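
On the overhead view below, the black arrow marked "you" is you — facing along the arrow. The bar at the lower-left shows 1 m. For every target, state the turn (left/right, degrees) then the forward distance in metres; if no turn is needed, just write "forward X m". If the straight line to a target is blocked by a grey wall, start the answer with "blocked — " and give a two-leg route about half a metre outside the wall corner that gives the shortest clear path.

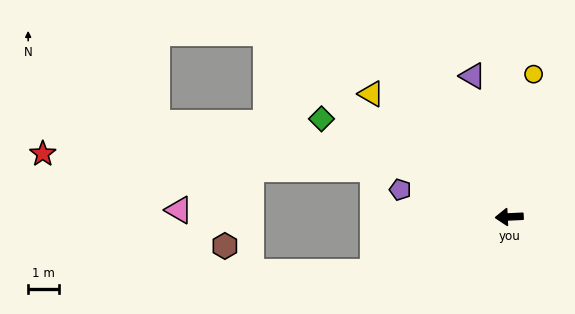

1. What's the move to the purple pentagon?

turn right 17°, forward 3.6 m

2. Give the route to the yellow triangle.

turn right 44°, forward 6.0 m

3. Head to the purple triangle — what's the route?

turn right 78°, forward 4.7 m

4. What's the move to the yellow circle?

turn right 102°, forward 4.7 m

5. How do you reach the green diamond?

turn right 30°, forward 6.8 m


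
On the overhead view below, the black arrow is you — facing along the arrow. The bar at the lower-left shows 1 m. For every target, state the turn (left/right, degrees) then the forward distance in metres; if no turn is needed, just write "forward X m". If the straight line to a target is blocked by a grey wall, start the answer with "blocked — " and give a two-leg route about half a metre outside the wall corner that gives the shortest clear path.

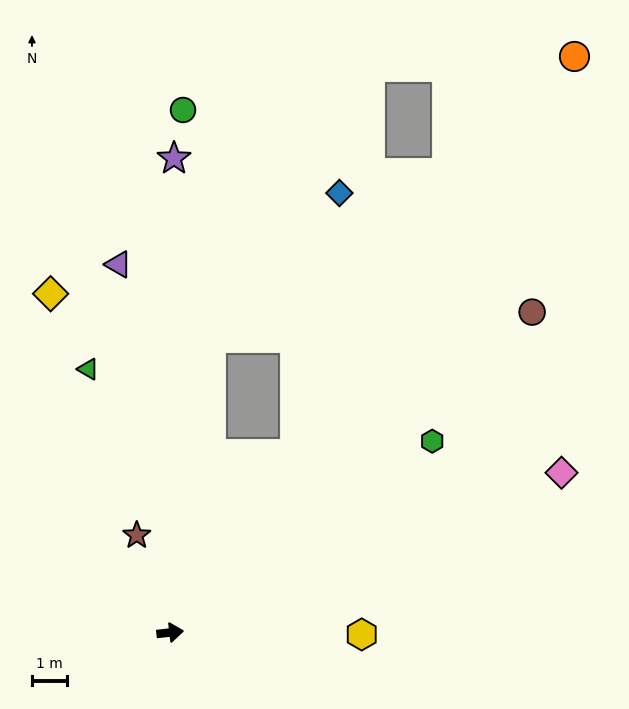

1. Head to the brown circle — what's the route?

turn left 35°, forward 13.9 m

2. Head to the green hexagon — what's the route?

turn left 30°, forward 9.3 m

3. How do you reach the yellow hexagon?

turn right 7°, forward 5.5 m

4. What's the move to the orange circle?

turn left 48°, forward 20.2 m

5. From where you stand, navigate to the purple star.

turn left 83°, forward 13.6 m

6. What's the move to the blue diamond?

blocked — turn left 49°, forward 6.3 m, then turn left 25°, forward 7.6 m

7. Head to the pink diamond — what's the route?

turn left 16°, forward 12.1 m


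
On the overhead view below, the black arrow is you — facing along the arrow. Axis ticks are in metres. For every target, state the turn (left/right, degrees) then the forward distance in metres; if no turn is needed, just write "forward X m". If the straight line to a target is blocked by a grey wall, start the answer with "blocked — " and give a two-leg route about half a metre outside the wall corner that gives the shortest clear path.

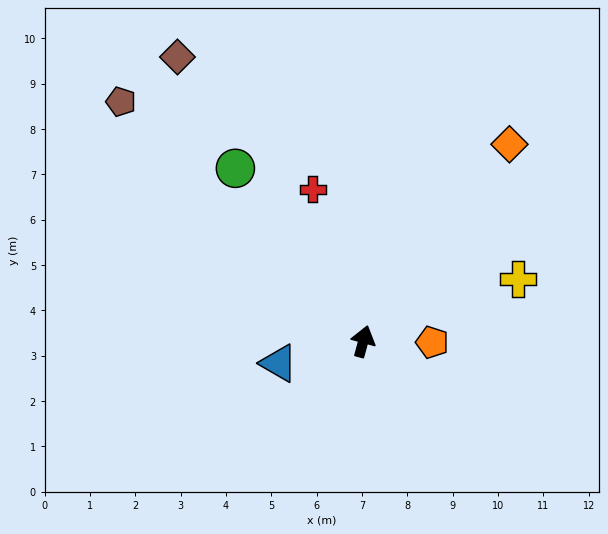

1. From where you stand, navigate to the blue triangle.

turn left 120°, forward 1.9 m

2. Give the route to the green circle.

turn left 52°, forward 4.7 m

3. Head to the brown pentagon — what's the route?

turn left 61°, forward 7.5 m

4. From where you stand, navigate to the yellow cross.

turn right 53°, forward 3.7 m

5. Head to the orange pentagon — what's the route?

turn right 76°, forward 1.5 m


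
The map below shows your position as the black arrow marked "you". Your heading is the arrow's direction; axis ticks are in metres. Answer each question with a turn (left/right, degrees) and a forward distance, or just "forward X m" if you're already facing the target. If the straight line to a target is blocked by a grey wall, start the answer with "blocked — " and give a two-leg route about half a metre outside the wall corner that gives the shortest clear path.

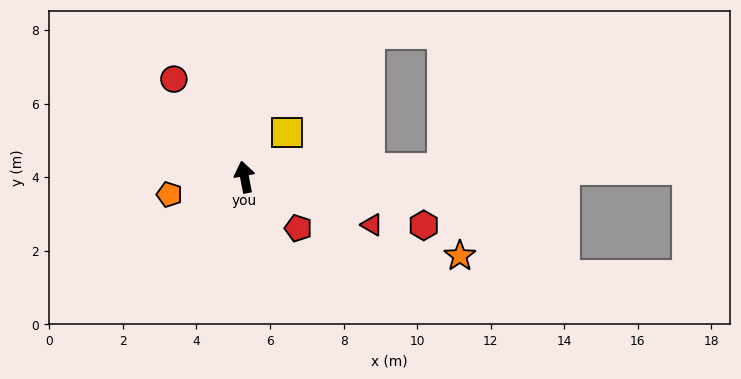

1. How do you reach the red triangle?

turn right 121°, forward 3.7 m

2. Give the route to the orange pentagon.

turn left 92°, forward 2.1 m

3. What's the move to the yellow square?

turn right 55°, forward 1.7 m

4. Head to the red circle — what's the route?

turn left 25°, forward 3.3 m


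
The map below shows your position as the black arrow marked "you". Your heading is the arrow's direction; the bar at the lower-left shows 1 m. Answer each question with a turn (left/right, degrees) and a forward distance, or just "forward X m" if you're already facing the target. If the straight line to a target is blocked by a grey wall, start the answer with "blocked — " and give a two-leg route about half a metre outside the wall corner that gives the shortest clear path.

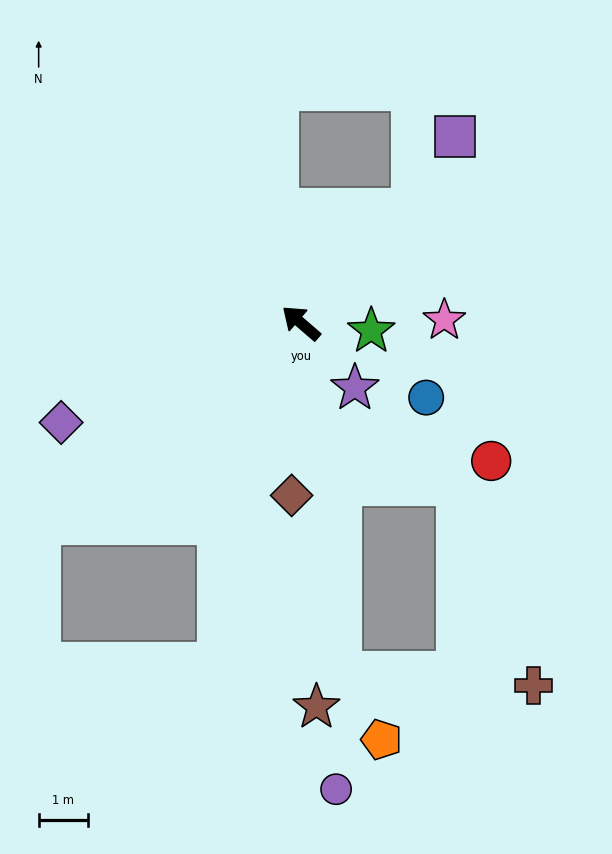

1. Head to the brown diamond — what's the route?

turn left 128°, forward 3.5 m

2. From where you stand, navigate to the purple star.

turn left 170°, forward 1.7 m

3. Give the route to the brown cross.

blocked — turn left 137°, forward 7.2 m, then turn left 80°, forward 3.9 m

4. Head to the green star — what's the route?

turn right 146°, forward 1.4 m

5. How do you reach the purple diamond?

turn left 63°, forward 5.3 m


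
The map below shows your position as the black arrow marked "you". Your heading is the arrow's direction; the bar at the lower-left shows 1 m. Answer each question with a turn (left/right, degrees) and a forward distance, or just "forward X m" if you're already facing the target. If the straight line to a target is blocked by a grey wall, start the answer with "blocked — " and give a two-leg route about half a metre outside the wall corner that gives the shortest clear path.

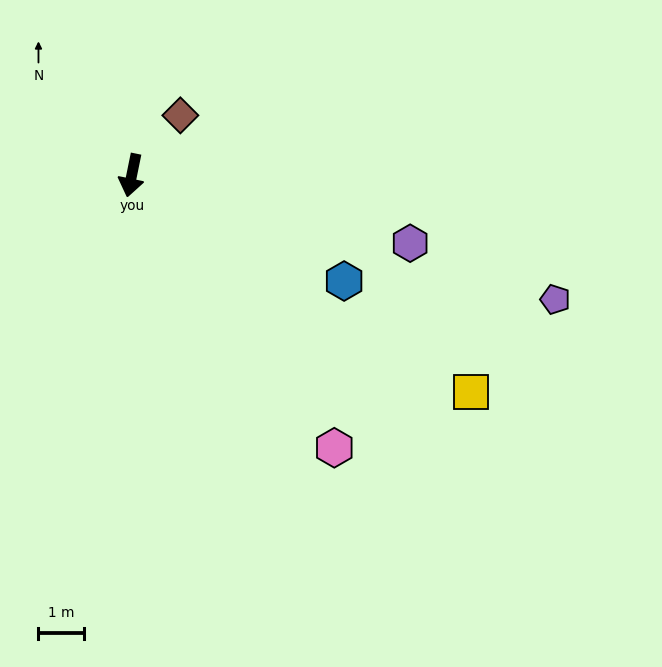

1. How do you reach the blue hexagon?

turn left 75°, forward 5.2 m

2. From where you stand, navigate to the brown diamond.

turn left 152°, forward 1.7 m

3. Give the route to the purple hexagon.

turn left 88°, forward 6.2 m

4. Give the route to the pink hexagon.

turn left 48°, forward 7.4 m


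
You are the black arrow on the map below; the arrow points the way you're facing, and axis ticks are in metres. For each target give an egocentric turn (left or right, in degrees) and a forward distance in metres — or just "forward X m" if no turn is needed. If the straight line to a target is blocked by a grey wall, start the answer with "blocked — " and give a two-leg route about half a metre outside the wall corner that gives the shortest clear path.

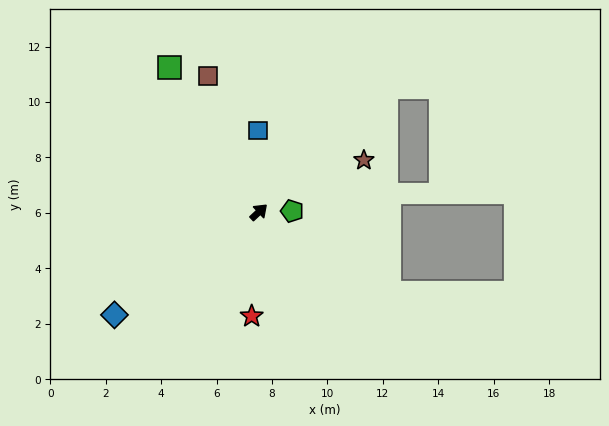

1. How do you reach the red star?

turn right 137°, forward 3.8 m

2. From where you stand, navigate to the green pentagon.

turn right 41°, forward 1.2 m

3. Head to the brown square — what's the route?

turn left 67°, forward 5.2 m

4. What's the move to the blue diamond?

turn left 172°, forward 6.4 m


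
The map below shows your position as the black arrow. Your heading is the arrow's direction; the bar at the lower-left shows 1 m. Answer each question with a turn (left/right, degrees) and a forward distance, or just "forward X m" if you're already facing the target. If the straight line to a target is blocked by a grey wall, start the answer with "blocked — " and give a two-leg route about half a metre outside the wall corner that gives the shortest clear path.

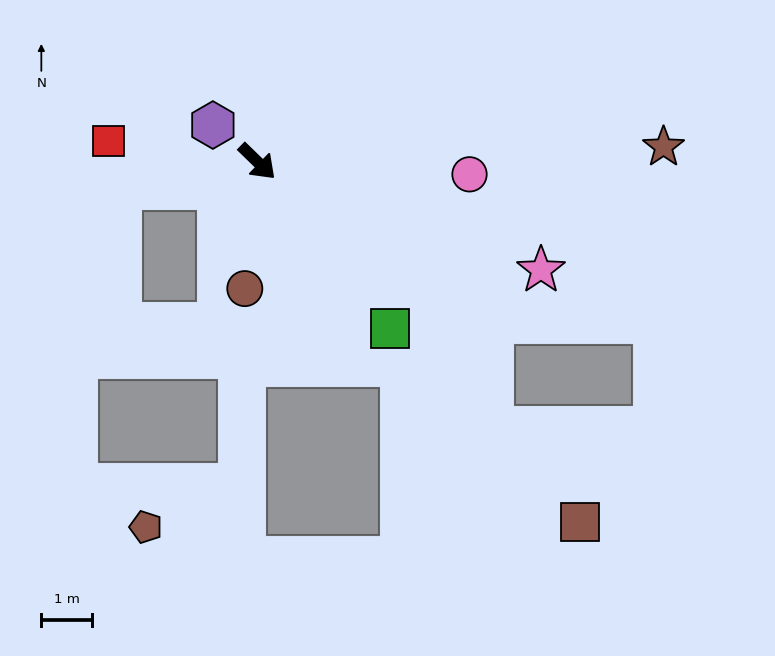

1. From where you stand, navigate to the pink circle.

turn left 41°, forward 4.2 m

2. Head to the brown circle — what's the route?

turn right 51°, forward 2.5 m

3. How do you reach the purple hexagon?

turn right 175°, forward 1.1 m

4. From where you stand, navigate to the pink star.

turn left 23°, forward 5.9 m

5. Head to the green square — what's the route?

turn right 7°, forward 4.2 m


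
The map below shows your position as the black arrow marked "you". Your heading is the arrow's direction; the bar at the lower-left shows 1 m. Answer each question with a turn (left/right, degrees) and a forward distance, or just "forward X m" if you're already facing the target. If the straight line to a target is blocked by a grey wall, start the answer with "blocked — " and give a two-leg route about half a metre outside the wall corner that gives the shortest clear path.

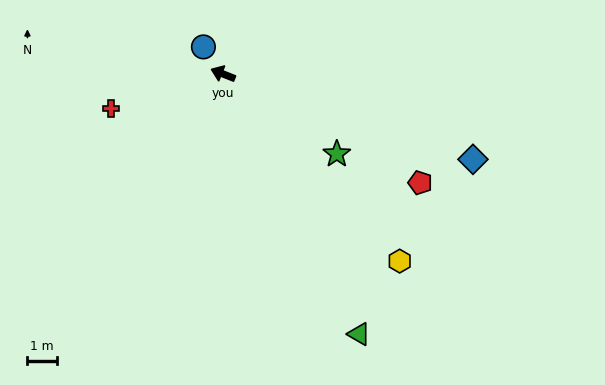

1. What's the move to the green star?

turn left 167°, forward 4.7 m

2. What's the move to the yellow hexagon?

turn left 155°, forward 8.7 m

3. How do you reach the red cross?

turn left 39°, forward 4.0 m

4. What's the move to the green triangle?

turn left 139°, forward 10.0 m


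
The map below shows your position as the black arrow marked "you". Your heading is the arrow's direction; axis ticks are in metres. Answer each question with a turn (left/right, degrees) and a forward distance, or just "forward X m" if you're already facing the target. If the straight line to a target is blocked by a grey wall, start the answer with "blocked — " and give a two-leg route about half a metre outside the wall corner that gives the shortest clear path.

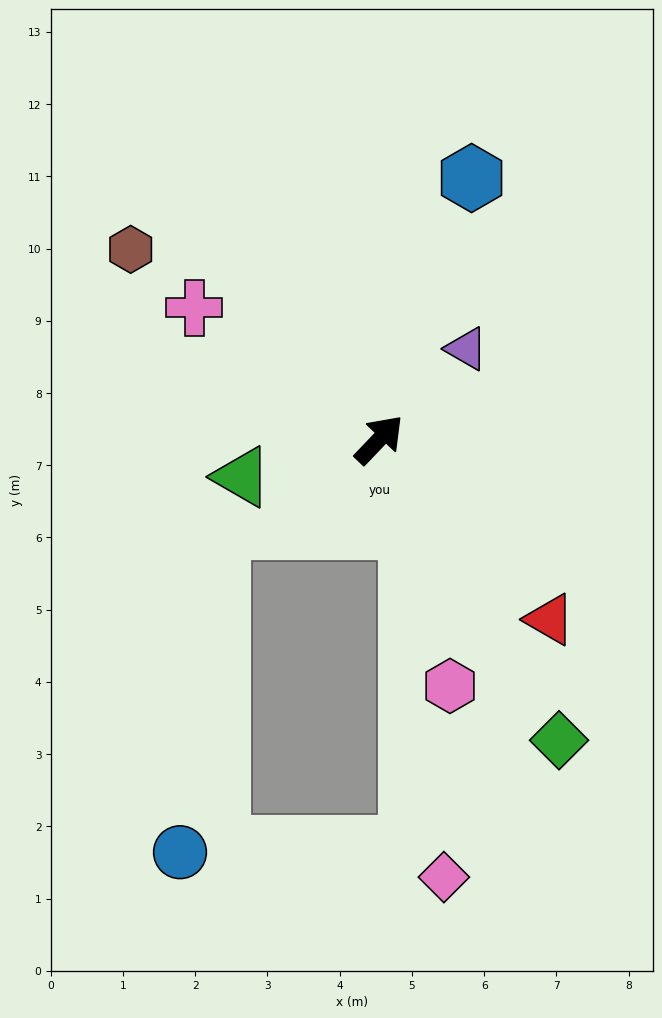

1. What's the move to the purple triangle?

forward 1.7 m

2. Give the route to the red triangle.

turn right 93°, forward 3.4 m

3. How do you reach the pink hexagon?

turn right 120°, forward 3.6 m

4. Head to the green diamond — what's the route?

turn right 106°, forward 4.9 m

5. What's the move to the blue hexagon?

turn left 24°, forward 3.8 m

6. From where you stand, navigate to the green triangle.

turn left 149°, forward 2.0 m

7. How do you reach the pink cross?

turn left 98°, forward 3.1 m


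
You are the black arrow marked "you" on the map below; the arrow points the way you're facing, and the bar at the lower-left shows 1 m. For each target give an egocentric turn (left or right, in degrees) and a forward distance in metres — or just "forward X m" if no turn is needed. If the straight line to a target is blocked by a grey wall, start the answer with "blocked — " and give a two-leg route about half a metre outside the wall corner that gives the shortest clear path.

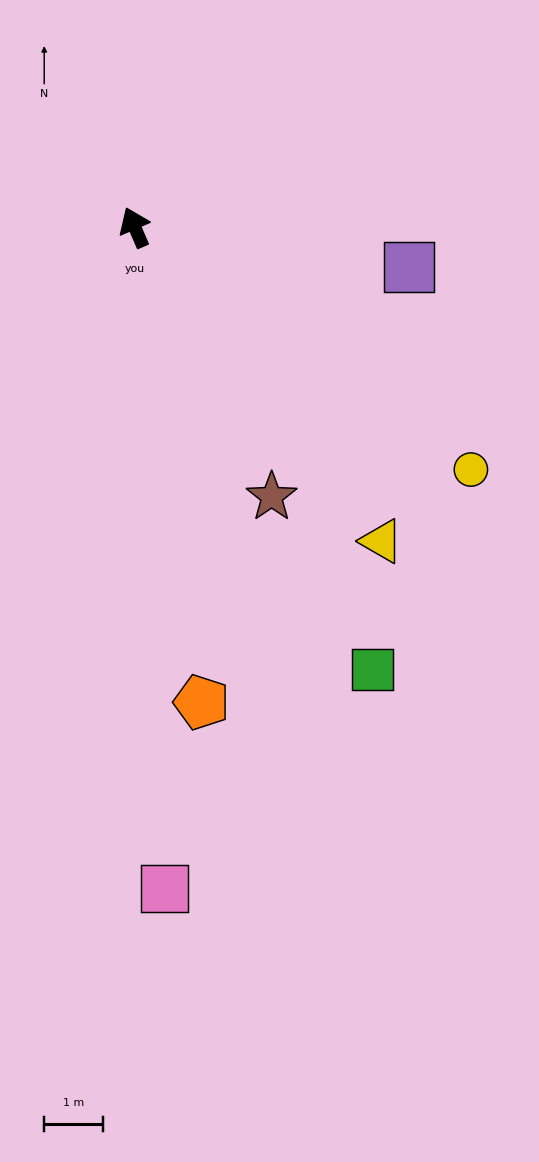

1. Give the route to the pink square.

turn left 159°, forward 11.2 m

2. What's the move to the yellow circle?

turn right 149°, forward 7.0 m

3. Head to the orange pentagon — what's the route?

turn left 165°, forward 8.1 m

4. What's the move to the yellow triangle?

turn right 165°, forward 6.8 m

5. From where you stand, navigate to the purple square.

turn right 122°, forward 4.7 m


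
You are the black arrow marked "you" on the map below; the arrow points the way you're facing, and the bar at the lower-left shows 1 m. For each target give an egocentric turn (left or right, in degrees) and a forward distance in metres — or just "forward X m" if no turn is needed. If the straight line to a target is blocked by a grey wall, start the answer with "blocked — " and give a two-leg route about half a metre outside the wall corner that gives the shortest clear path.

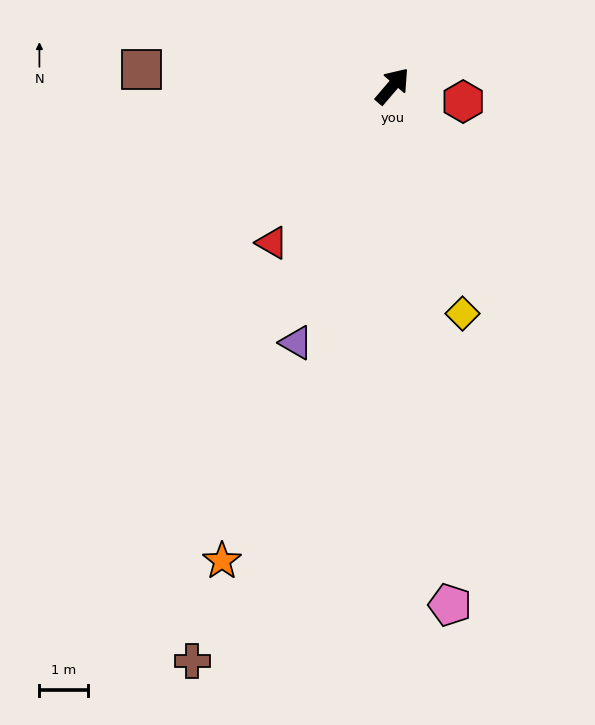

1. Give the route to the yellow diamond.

turn right 122°, forward 4.9 m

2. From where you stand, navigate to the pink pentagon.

turn right 133°, forward 10.8 m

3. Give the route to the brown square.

turn left 127°, forward 5.2 m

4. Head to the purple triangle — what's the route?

turn right 160°, forward 5.7 m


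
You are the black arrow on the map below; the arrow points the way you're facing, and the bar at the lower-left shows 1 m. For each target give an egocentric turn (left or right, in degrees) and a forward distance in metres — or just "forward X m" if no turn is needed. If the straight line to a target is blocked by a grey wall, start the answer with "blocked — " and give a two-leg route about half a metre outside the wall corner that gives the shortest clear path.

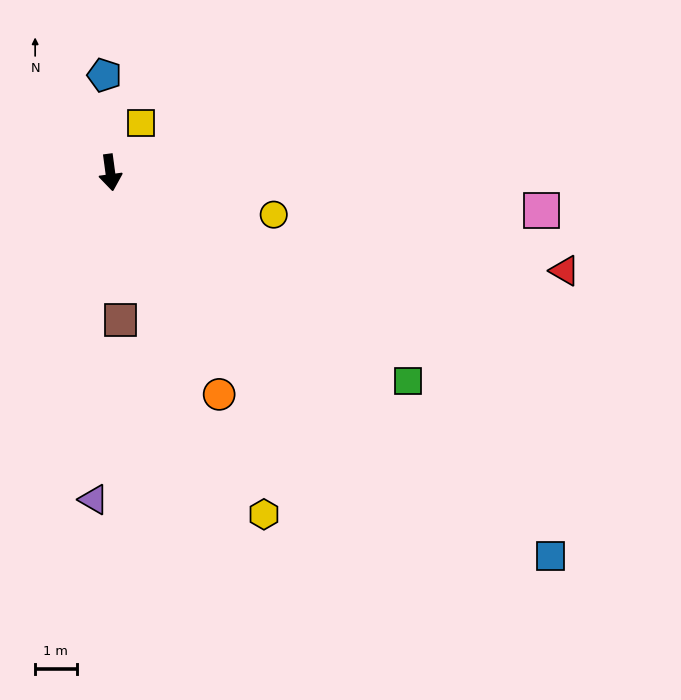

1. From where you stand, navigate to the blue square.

turn left 41°, forward 14.1 m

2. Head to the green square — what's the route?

turn left 47°, forward 8.8 m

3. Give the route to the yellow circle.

turn left 68°, forward 4.1 m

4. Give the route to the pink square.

turn left 77°, forward 10.5 m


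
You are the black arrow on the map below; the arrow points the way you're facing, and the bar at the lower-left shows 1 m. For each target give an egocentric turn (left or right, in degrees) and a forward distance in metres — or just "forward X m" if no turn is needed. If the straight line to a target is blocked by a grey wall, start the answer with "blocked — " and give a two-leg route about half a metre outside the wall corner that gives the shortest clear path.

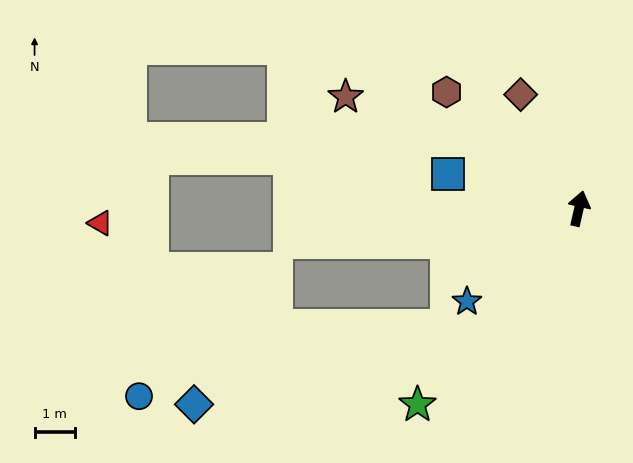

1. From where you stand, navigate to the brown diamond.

turn left 40°, forward 3.2 m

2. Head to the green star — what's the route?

turn left 153°, forward 6.3 m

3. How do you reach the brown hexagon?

turn left 61°, forward 4.4 m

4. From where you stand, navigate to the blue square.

turn left 88°, forward 3.4 m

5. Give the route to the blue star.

turn left 143°, forward 3.6 m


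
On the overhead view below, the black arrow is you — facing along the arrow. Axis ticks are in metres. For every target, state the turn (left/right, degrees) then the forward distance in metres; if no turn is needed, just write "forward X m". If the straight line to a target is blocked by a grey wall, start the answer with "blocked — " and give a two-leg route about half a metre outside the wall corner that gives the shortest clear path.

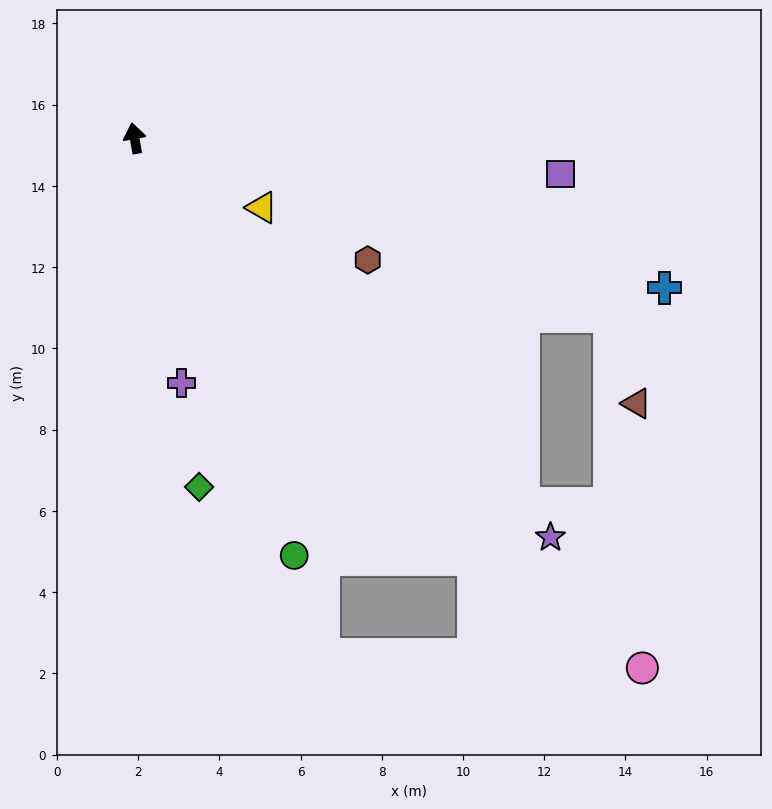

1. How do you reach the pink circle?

turn right 146°, forward 18.1 m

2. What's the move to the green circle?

turn right 169°, forward 11.0 m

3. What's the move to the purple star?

turn right 144°, forward 14.2 m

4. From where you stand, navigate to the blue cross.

turn right 116°, forward 13.6 m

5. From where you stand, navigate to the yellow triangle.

turn right 129°, forward 3.6 m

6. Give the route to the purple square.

turn right 105°, forward 10.5 m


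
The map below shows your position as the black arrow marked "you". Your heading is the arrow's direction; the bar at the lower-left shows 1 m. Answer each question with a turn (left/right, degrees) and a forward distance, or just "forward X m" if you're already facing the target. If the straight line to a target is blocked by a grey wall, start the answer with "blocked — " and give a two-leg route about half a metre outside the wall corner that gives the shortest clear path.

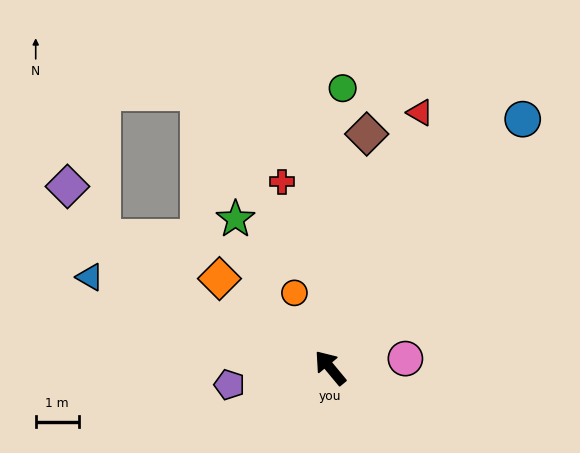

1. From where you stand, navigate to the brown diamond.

turn right 49°, forward 5.5 m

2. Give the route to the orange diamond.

turn left 12°, forward 3.3 m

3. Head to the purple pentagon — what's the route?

turn left 60°, forward 2.4 m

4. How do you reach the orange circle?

turn right 14°, forward 1.9 m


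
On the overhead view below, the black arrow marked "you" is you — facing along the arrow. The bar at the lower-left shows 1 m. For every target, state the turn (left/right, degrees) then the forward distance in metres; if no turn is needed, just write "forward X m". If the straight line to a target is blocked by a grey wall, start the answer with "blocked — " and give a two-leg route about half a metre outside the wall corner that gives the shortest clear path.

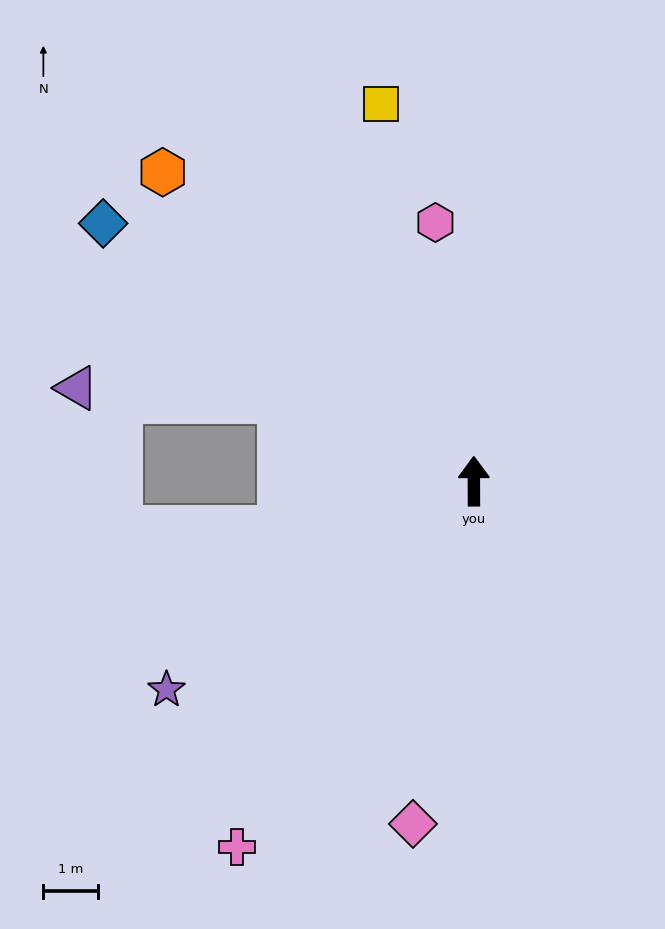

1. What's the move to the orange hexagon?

turn left 45°, forward 8.0 m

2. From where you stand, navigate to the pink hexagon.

turn left 8°, forward 4.8 m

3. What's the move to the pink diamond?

turn left 170°, forward 6.3 m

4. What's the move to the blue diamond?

turn left 55°, forward 8.2 m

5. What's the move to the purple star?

turn left 124°, forward 6.8 m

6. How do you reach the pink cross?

turn left 147°, forward 7.9 m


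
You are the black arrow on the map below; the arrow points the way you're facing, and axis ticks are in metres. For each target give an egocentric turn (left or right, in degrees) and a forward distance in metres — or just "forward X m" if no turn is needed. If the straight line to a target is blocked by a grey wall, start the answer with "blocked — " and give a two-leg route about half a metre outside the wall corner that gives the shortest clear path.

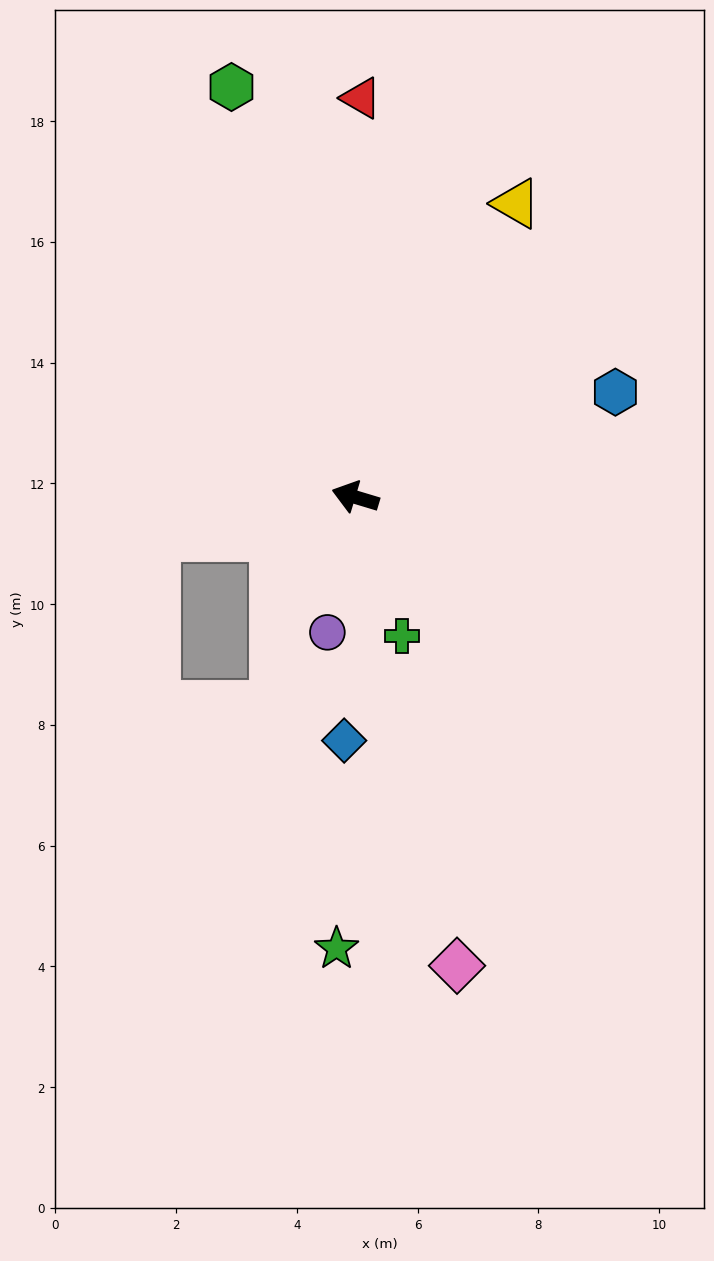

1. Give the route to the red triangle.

turn right 74°, forward 6.6 m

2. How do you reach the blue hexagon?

turn right 141°, forward 4.6 m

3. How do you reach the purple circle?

turn left 95°, forward 2.3 m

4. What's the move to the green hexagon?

turn right 56°, forward 7.1 m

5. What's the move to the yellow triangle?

turn right 102°, forward 5.5 m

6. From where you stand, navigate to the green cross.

turn left 125°, forward 2.4 m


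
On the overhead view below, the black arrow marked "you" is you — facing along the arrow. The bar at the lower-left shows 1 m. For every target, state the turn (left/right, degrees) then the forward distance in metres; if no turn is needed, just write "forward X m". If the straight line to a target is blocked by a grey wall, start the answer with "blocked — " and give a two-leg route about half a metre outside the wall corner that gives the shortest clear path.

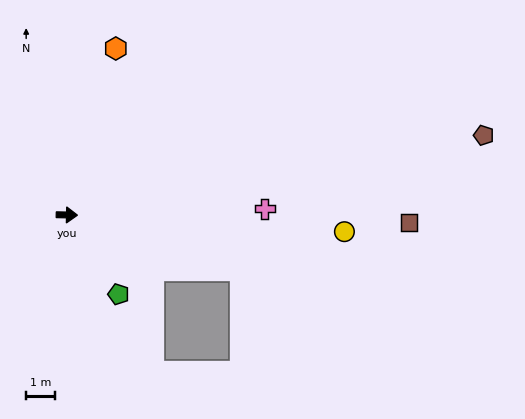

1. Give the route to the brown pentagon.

turn left 12°, forward 14.8 m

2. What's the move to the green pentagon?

turn right 56°, forward 3.3 m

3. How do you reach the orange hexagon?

turn left 75°, forward 6.0 m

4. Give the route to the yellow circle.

turn right 2°, forward 9.7 m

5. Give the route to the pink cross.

turn left 3°, forward 6.9 m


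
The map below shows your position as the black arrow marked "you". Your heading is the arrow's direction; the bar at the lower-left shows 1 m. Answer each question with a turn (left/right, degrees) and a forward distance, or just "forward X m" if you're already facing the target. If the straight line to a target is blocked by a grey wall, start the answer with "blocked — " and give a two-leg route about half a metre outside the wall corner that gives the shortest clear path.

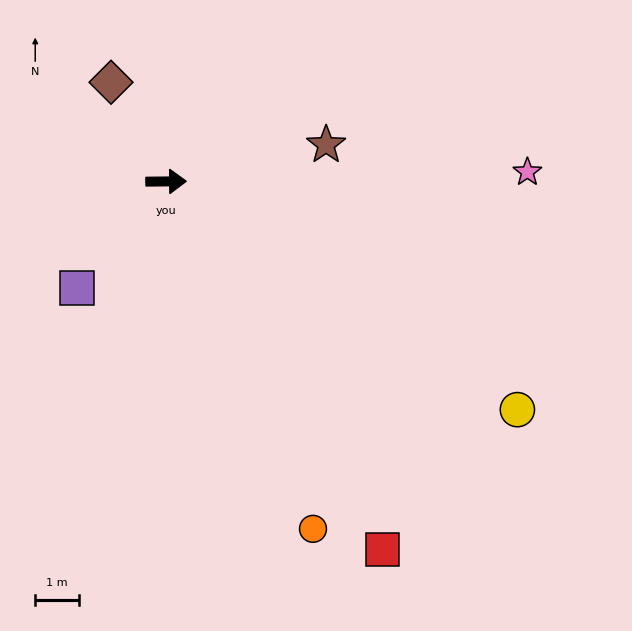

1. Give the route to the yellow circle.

turn right 34°, forward 9.6 m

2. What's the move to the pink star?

forward 8.3 m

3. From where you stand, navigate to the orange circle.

turn right 68°, forward 8.6 m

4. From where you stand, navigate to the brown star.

turn left 12°, forward 3.8 m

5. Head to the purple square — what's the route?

turn right 130°, forward 3.2 m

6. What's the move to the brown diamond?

turn left 118°, forward 2.6 m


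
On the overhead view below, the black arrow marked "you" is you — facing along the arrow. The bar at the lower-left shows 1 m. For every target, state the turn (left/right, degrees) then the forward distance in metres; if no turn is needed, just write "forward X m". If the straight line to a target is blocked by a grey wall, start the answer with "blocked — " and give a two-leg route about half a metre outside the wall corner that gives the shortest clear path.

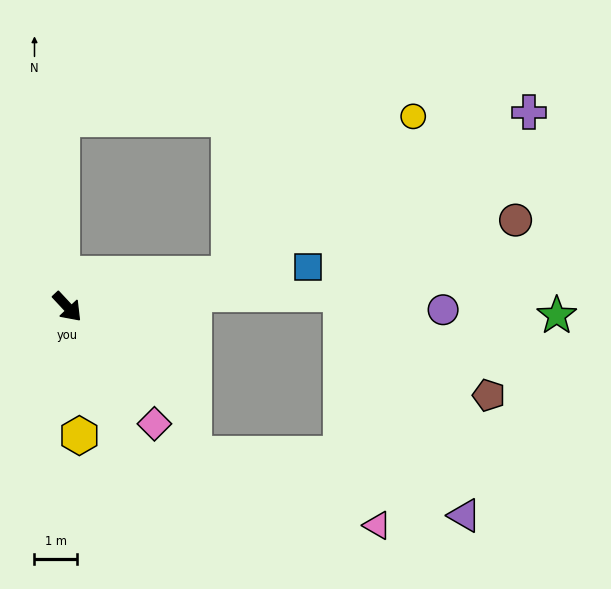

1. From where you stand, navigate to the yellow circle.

blocked — turn left 59°, forward 3.9 m, then turn left 29°, forward 5.8 m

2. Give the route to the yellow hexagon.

turn right 38°, forward 3.1 m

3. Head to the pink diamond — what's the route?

turn right 6°, forward 3.5 m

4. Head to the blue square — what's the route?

turn left 56°, forward 5.8 m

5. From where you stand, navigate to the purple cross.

blocked — turn left 59°, forward 3.9 m, then turn left 16°, forward 8.1 m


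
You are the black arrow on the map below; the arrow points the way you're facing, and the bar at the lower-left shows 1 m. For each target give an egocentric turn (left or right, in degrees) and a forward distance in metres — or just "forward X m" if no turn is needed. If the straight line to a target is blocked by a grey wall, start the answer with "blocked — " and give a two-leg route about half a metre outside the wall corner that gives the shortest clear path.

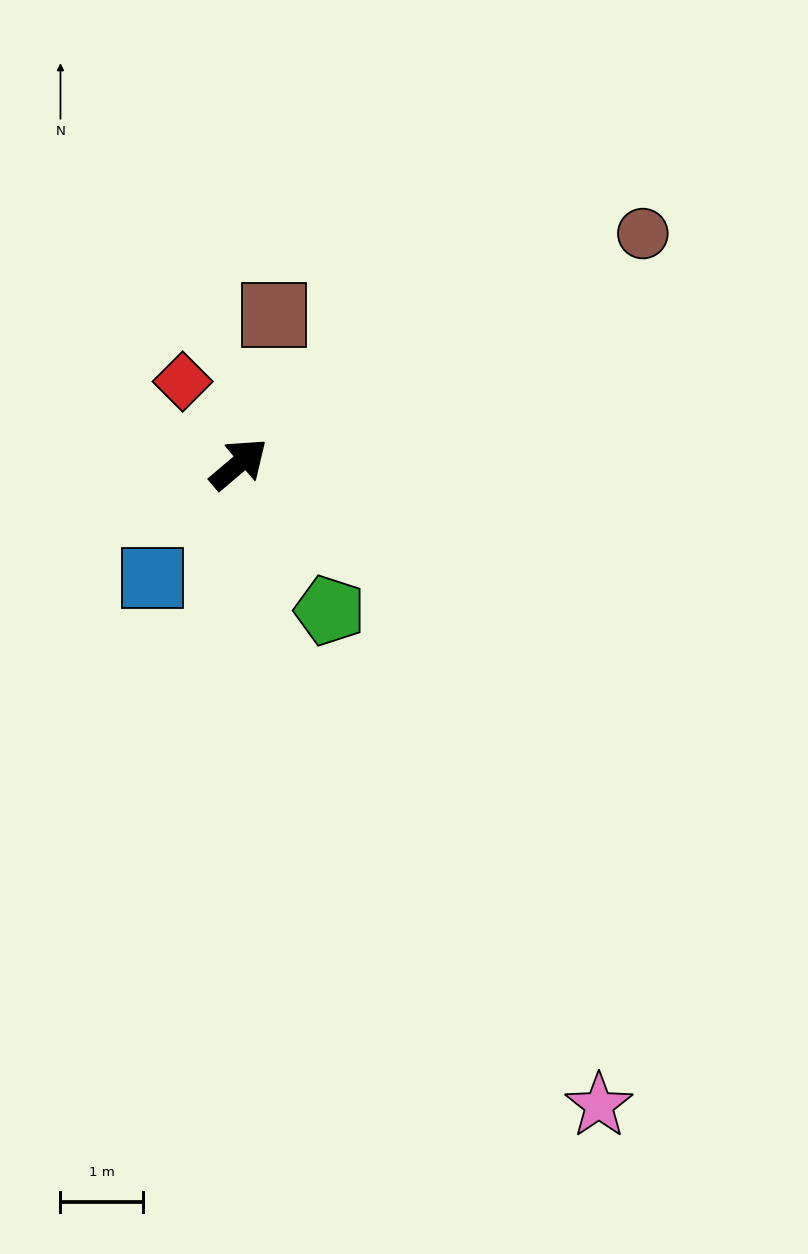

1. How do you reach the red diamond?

turn left 84°, forward 1.2 m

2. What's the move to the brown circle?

turn right 11°, forward 5.6 m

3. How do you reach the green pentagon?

turn right 99°, forward 2.1 m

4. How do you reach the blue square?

turn right 167°, forward 1.7 m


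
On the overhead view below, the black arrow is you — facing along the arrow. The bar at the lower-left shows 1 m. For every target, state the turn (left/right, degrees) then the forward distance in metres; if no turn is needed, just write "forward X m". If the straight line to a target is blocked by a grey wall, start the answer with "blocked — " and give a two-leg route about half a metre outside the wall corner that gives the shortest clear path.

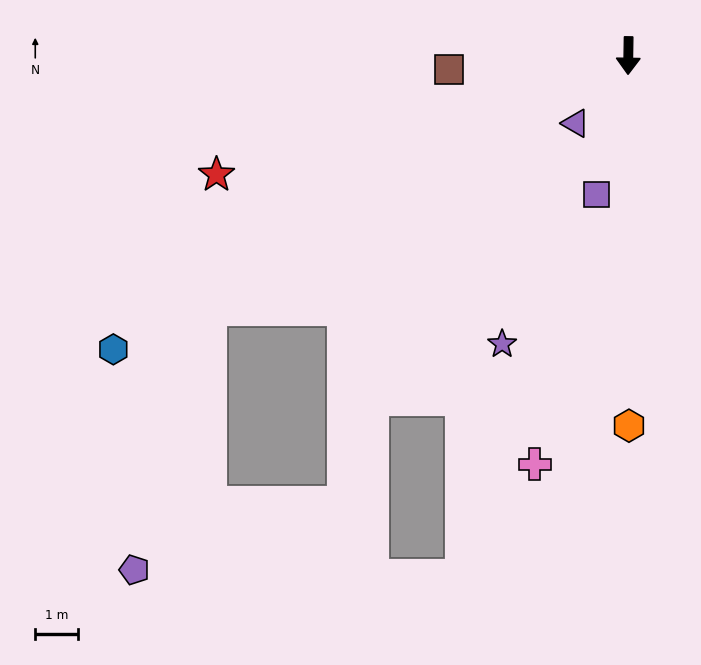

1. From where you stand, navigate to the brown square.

turn right 85°, forward 4.2 m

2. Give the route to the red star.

turn right 73°, forward 10.1 m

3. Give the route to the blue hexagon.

turn right 59°, forward 13.9 m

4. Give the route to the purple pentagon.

blocked — turn right 58°, forward 11.5 m, then turn left 43°, forward 6.4 m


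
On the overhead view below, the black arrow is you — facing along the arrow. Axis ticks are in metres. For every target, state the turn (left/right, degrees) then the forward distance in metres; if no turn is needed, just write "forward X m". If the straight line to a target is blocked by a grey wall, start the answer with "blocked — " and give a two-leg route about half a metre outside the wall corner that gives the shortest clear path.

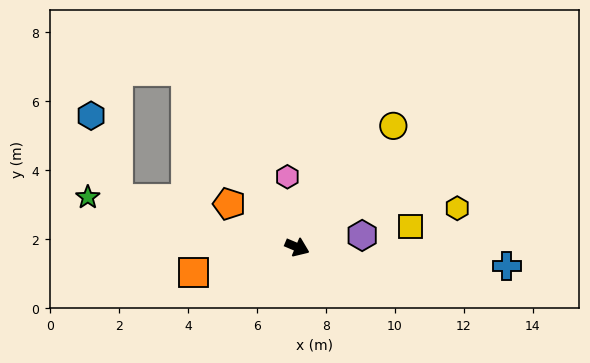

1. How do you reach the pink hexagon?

turn left 121°, forward 2.1 m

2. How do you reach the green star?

turn right 171°, forward 6.2 m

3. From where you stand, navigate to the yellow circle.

turn left 75°, forward 4.5 m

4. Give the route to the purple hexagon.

turn left 33°, forward 1.9 m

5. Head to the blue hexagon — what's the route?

blocked — turn right 172°, forward 5.4 m, then turn right 57°, forward 2.5 m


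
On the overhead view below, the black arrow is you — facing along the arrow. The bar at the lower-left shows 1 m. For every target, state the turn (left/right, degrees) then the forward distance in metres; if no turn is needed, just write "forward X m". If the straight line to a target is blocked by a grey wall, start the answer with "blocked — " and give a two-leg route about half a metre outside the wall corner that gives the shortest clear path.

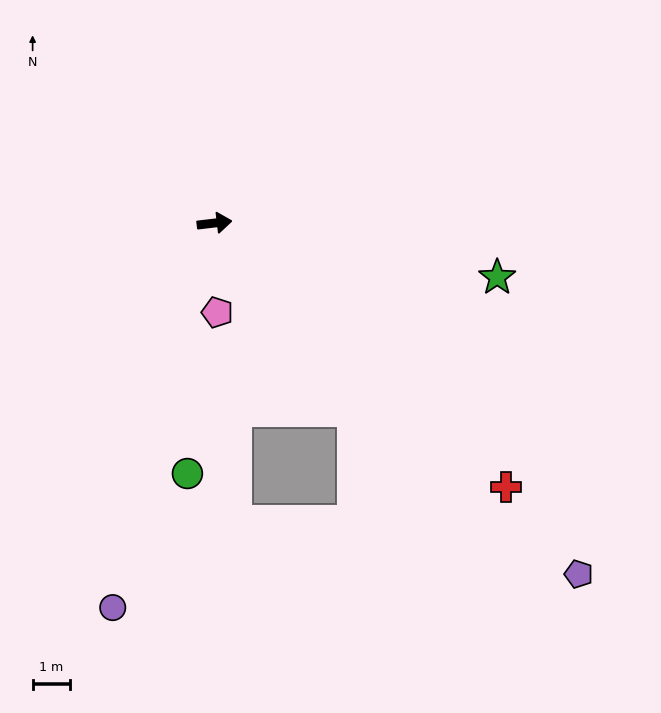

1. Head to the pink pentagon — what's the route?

turn right 95°, forward 2.4 m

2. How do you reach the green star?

turn right 18°, forward 7.7 m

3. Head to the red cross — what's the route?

turn right 49°, forward 10.5 m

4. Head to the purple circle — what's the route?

turn right 112°, forward 10.6 m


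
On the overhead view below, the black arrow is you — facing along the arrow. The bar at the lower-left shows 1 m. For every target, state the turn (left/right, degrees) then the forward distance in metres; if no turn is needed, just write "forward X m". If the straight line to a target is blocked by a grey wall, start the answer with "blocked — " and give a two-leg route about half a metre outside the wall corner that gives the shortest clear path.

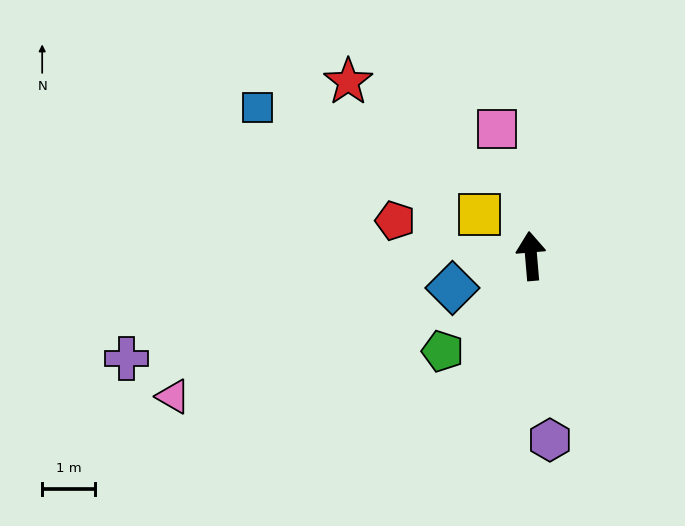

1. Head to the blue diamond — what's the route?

turn left 107°, forward 1.6 m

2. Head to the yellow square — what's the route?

turn left 46°, forward 1.3 m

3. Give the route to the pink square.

turn left 10°, forward 2.5 m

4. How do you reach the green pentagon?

turn left 132°, forward 2.5 m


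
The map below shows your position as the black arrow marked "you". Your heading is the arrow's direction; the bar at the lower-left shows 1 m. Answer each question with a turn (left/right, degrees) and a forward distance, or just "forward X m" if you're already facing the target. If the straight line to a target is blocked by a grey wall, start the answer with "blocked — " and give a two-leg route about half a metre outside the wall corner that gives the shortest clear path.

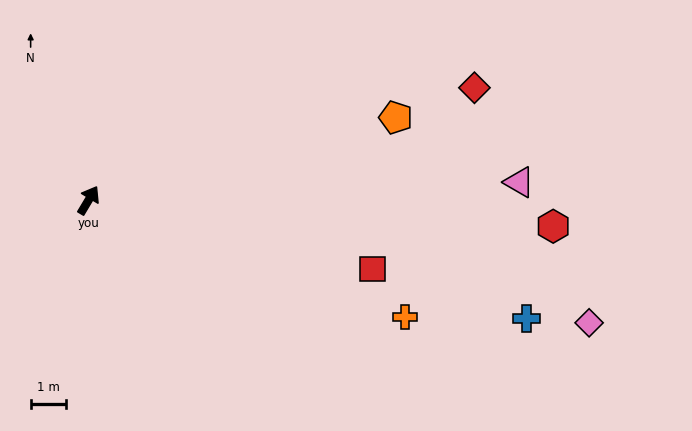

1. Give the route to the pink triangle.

turn right 57°, forward 12.2 m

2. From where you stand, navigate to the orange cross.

turn right 79°, forward 9.6 m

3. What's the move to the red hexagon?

turn right 62°, forward 13.2 m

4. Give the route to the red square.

turn right 73°, forward 8.3 m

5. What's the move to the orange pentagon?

turn right 44°, forward 9.0 m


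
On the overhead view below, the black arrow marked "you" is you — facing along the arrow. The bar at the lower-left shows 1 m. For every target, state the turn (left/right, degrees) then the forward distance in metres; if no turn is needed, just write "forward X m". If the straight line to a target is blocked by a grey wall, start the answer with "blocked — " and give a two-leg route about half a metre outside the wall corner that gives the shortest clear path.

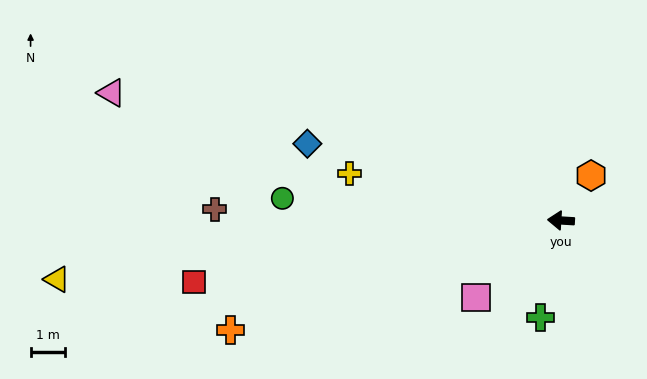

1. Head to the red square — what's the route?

turn left 13°, forward 10.8 m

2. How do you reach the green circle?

forward 8.1 m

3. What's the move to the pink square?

turn left 46°, forward 3.3 m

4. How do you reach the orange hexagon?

turn right 120°, forward 1.6 m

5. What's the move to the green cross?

turn left 81°, forward 2.9 m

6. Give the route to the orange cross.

turn left 22°, forward 10.1 m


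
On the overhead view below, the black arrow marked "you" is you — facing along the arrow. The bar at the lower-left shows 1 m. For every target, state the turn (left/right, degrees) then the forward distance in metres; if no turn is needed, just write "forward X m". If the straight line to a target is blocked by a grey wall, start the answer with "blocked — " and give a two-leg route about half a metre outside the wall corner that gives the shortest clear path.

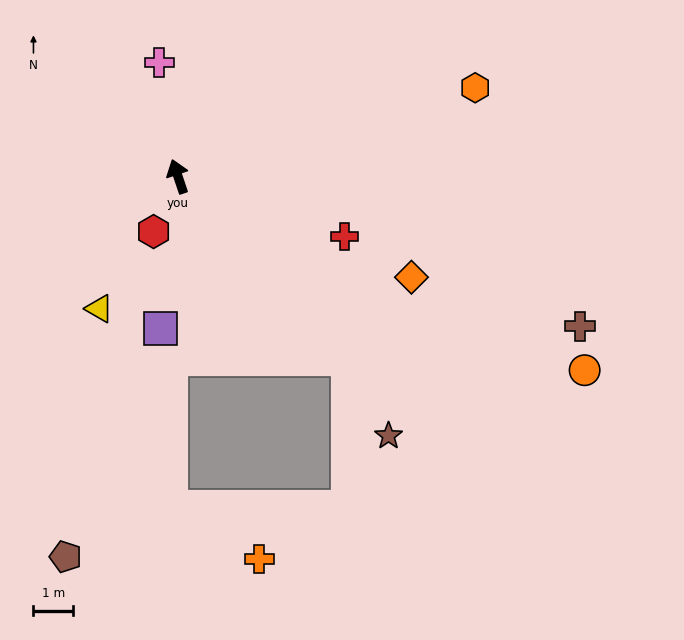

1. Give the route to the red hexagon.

turn left 138°, forward 1.5 m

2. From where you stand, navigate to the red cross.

turn right 128°, forward 4.4 m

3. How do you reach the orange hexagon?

turn right 92°, forward 7.8 m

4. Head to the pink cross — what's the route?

turn right 9°, forward 2.9 m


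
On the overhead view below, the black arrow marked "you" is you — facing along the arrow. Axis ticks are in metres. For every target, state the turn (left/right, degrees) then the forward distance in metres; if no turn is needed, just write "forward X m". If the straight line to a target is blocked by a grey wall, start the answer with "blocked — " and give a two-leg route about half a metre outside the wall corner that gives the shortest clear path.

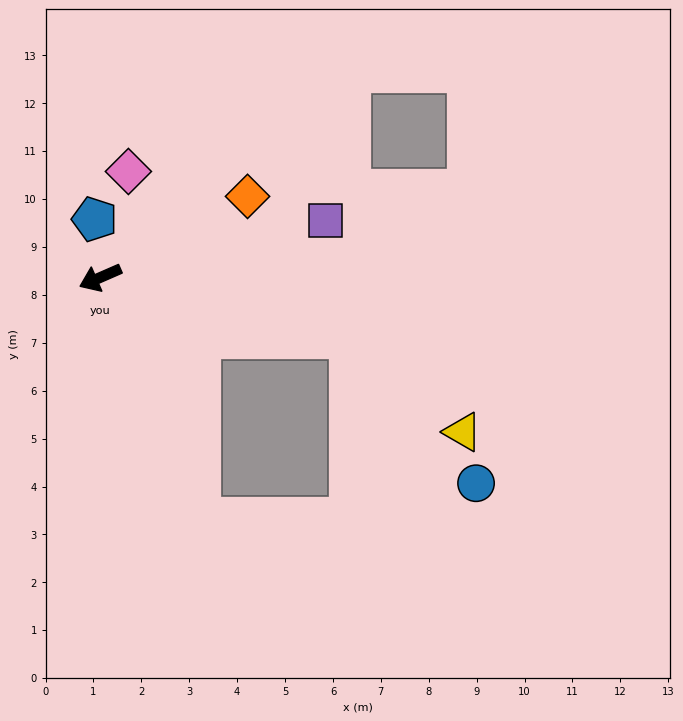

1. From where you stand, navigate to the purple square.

turn left 171°, forward 4.9 m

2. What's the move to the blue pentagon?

turn right 108°, forward 1.2 m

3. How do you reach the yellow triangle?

blocked — turn left 143°, forward 5.4 m, then turn right 26°, forward 3.1 m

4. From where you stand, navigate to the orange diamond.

turn right 175°, forward 3.5 m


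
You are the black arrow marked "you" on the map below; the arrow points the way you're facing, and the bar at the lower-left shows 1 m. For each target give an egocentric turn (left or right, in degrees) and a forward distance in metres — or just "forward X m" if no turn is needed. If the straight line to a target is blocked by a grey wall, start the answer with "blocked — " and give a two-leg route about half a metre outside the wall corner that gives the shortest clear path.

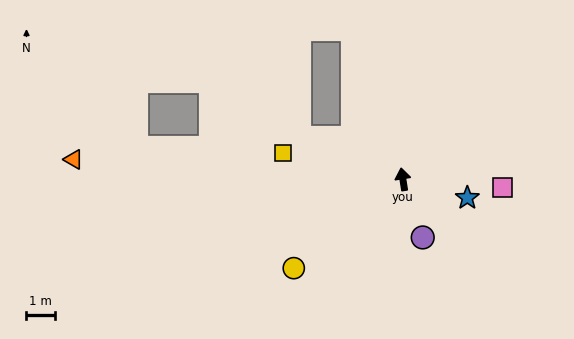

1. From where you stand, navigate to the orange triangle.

turn left 78°, forward 11.7 m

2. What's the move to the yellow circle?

turn left 120°, forward 5.0 m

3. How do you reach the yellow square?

turn left 69°, forward 4.3 m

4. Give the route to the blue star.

turn right 115°, forward 2.4 m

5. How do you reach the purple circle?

turn right 170°, forward 2.2 m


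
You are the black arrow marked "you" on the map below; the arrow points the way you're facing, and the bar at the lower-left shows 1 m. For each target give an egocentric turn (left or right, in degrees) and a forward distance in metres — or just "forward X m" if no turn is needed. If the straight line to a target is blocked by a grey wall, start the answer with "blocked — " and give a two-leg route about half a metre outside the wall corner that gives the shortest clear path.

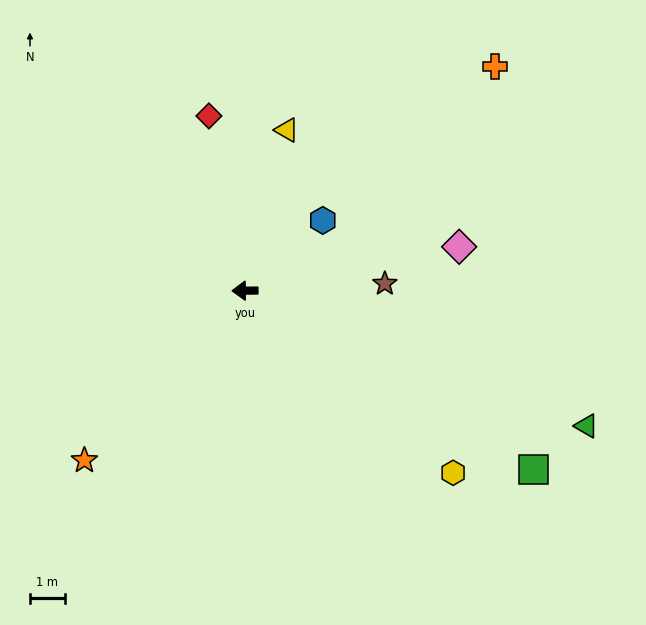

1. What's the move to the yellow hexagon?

turn left 138°, forward 8.0 m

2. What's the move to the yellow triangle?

turn right 105°, forward 4.8 m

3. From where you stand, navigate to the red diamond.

turn right 79°, forward 5.2 m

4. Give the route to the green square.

turn left 148°, forward 9.8 m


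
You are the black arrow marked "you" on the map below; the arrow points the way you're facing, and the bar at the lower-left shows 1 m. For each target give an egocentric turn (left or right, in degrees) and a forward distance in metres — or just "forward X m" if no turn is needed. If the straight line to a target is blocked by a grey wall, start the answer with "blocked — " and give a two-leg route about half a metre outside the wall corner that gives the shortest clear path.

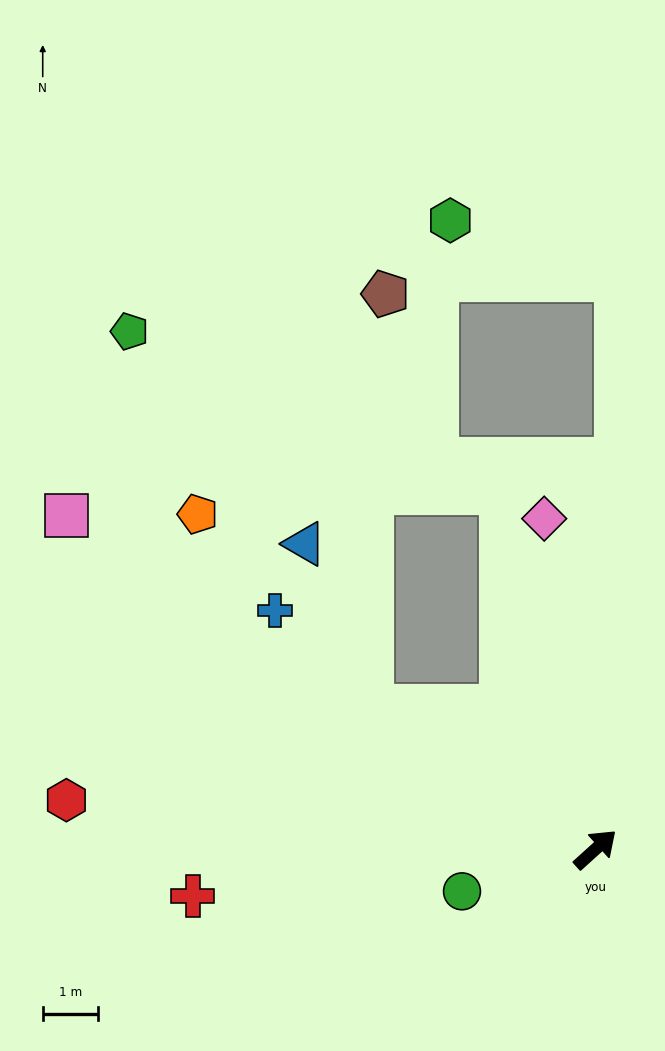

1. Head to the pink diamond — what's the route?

turn left 57°, forward 6.1 m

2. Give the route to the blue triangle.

blocked — turn left 106°, forward 4.8 m, then turn right 36°, forward 3.2 m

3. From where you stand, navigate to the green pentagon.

blocked — turn left 62°, forward 6.7 m, then turn left 53°, forward 7.4 m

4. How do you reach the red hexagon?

turn left 133°, forward 9.6 m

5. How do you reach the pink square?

turn left 106°, forward 11.3 m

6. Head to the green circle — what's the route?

turn left 155°, forward 2.5 m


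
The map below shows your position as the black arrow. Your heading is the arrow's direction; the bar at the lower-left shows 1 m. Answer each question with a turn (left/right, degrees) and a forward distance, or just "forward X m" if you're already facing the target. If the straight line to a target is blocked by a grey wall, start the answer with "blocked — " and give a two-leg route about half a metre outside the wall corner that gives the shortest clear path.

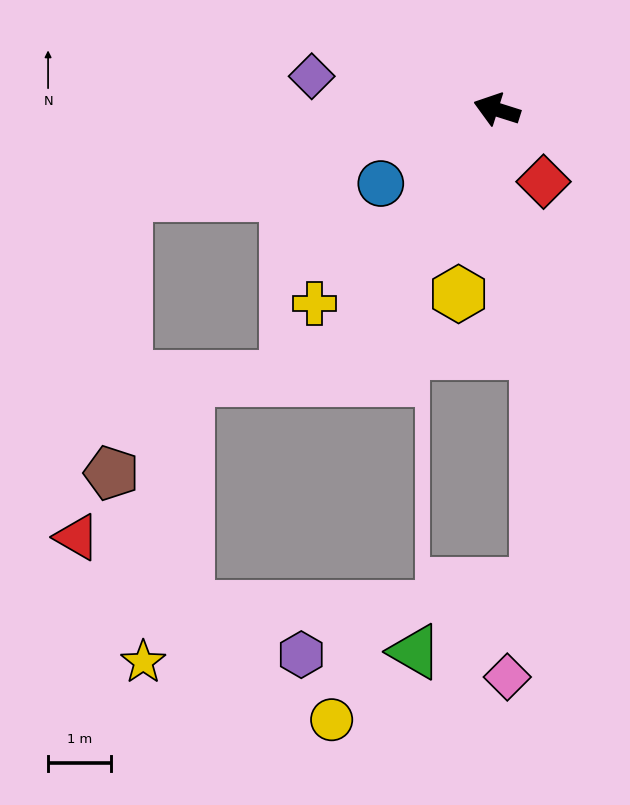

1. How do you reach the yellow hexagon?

turn left 96°, forward 3.0 m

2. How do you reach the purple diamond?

turn left 7°, forward 3.0 m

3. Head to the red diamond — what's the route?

turn left 140°, forward 1.4 m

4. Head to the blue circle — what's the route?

turn left 50°, forward 2.2 m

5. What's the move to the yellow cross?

turn left 64°, forward 4.2 m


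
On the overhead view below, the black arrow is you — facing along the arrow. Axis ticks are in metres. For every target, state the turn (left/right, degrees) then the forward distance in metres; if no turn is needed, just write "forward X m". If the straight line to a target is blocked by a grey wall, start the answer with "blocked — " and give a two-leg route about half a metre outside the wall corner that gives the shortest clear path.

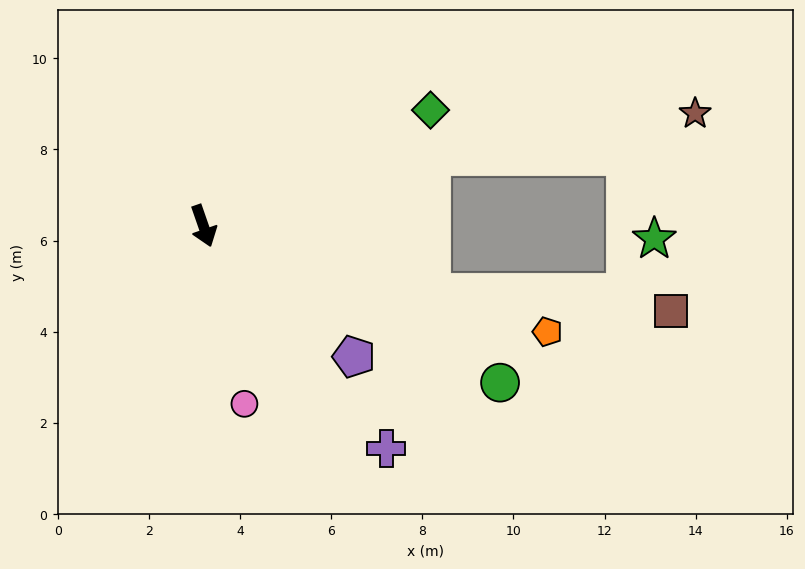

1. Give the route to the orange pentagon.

turn left 54°, forward 7.9 m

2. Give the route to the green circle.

turn left 43°, forward 7.4 m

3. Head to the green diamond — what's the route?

turn left 98°, forward 5.6 m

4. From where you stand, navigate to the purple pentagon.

turn left 30°, forward 4.4 m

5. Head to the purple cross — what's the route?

turn left 20°, forward 6.3 m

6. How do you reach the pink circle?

turn right 6°, forward 4.0 m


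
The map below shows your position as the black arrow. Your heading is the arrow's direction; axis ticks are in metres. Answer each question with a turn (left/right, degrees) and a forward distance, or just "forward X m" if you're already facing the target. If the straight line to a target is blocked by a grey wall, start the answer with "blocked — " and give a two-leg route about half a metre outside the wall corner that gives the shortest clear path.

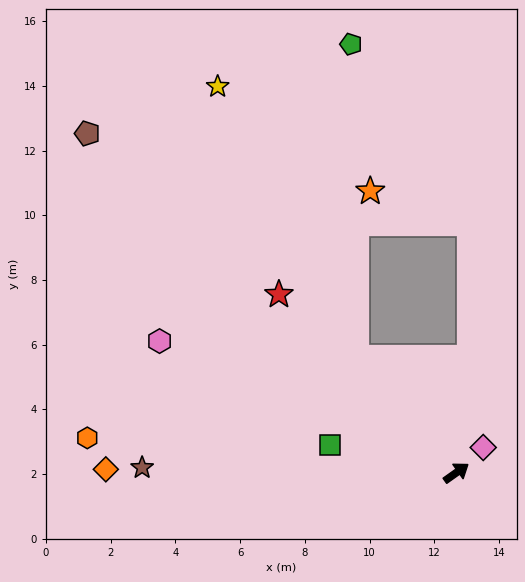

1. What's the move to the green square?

turn left 132°, forward 4.0 m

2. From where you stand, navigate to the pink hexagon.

turn left 121°, forward 10.0 m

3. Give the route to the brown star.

turn left 144°, forward 9.7 m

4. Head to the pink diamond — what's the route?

turn left 8°, forward 1.1 m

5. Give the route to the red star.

turn left 100°, forward 7.8 m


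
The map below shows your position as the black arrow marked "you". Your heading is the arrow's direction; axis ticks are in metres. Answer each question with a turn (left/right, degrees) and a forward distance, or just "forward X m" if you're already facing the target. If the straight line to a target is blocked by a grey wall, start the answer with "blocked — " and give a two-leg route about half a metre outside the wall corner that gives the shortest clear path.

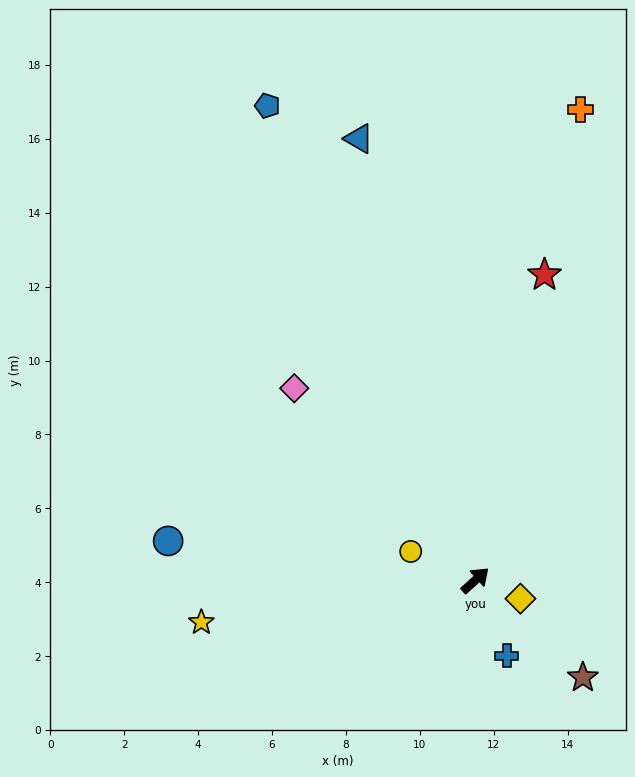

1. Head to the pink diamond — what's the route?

turn left 91°, forward 7.1 m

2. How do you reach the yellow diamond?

turn right 64°, forward 1.3 m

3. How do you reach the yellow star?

turn left 147°, forward 7.5 m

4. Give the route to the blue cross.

turn right 110°, forward 2.2 m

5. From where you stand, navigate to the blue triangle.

turn left 63°, forward 12.4 m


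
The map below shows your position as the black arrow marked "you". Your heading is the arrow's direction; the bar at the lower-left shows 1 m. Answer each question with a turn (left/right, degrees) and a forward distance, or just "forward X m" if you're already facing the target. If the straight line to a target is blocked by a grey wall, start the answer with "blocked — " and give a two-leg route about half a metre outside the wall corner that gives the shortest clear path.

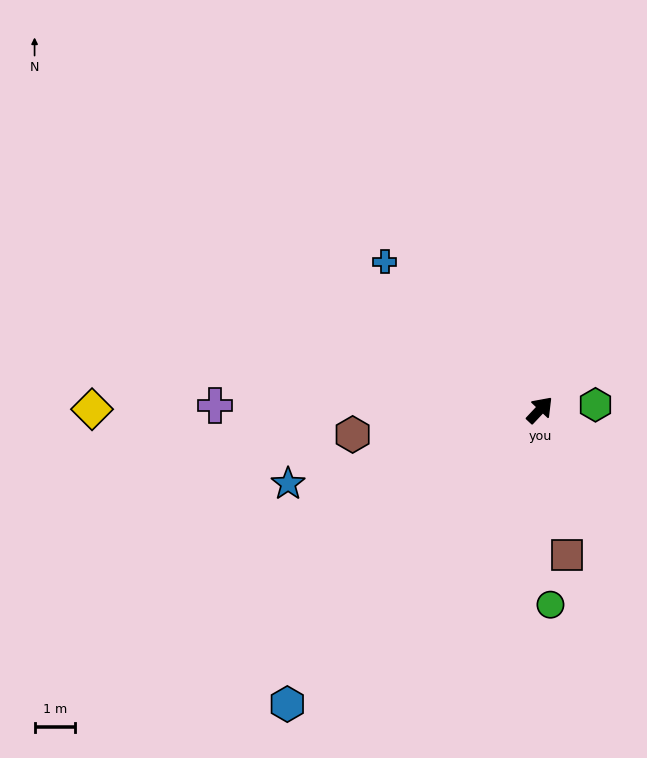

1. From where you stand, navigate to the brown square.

turn right 126°, forward 3.6 m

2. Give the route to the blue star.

turn left 150°, forward 6.4 m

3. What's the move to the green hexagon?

turn right 42°, forward 1.4 m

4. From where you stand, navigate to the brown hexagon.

turn left 141°, forward 4.6 m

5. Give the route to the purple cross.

turn left 132°, forward 8.0 m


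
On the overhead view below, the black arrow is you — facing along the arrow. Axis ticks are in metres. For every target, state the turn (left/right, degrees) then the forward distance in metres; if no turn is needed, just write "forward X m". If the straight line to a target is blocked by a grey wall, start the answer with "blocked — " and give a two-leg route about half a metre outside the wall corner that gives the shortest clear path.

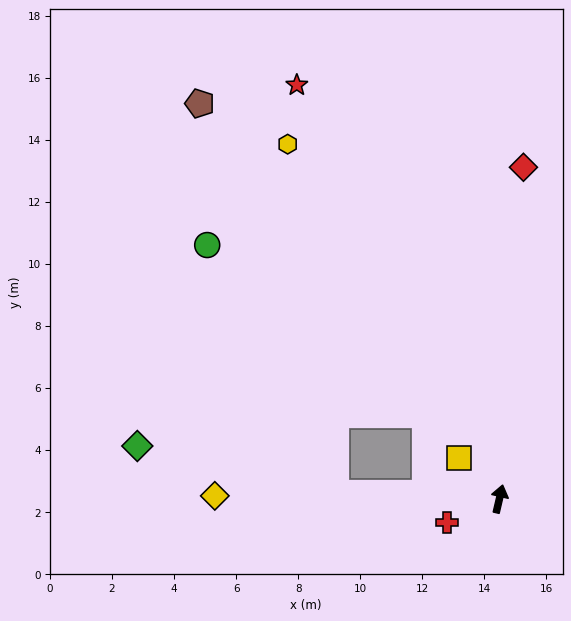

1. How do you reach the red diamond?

turn left 9°, forward 10.7 m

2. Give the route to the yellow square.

turn left 57°, forward 1.8 m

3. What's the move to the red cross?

turn left 128°, forward 1.9 m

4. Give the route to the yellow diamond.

turn left 103°, forward 9.2 m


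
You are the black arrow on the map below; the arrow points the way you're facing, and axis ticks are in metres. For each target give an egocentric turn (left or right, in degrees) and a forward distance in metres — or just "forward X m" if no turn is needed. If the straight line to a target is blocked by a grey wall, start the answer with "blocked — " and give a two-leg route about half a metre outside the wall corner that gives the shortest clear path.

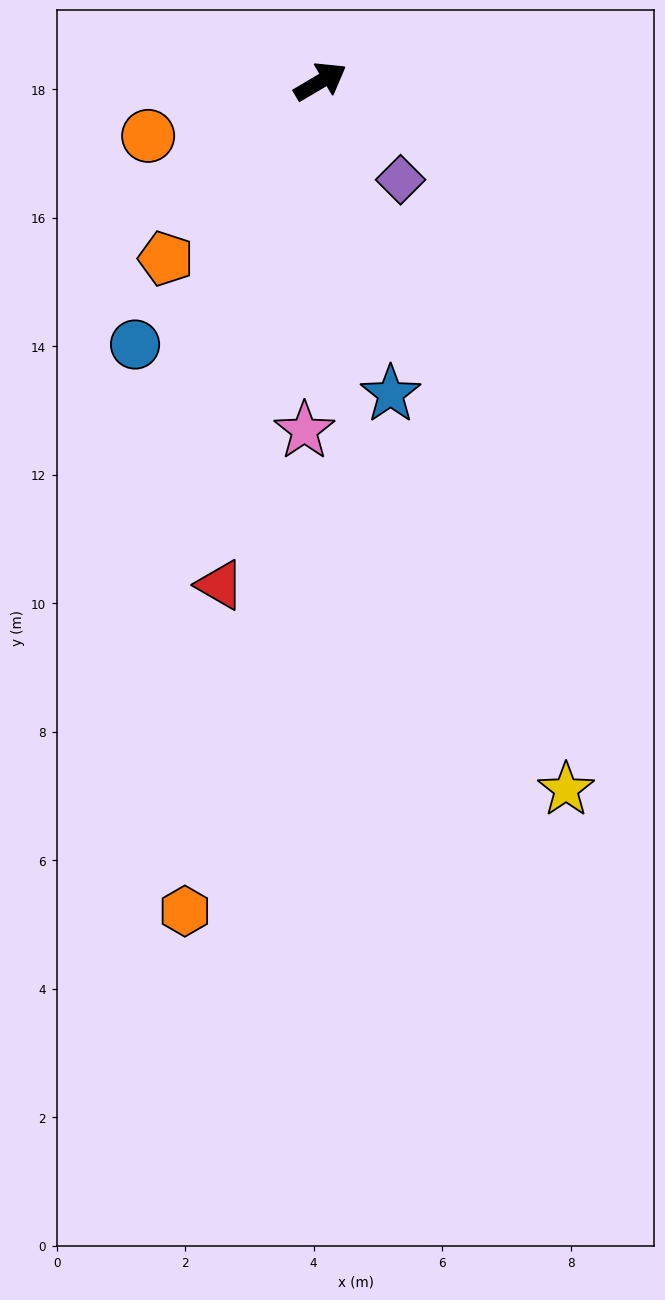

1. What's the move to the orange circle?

turn left 167°, forward 2.8 m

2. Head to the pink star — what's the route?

turn right 123°, forward 5.4 m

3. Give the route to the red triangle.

turn right 132°, forward 8.0 m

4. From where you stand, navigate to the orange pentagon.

turn right 162°, forward 3.7 m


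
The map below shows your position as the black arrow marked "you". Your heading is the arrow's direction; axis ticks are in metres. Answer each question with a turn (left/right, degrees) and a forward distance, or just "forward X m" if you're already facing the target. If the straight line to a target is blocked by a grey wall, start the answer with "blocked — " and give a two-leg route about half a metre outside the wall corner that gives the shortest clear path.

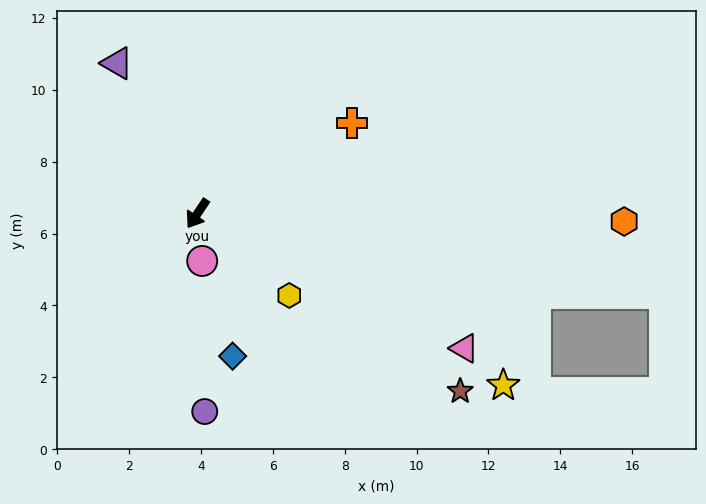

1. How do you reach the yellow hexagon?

turn left 82°, forward 3.4 m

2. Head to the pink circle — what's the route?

turn left 40°, forward 1.3 m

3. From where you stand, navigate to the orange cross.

turn left 154°, forward 5.0 m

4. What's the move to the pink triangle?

turn left 97°, forward 8.3 m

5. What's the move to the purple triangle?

turn right 118°, forward 4.7 m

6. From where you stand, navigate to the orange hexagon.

turn left 123°, forward 11.9 m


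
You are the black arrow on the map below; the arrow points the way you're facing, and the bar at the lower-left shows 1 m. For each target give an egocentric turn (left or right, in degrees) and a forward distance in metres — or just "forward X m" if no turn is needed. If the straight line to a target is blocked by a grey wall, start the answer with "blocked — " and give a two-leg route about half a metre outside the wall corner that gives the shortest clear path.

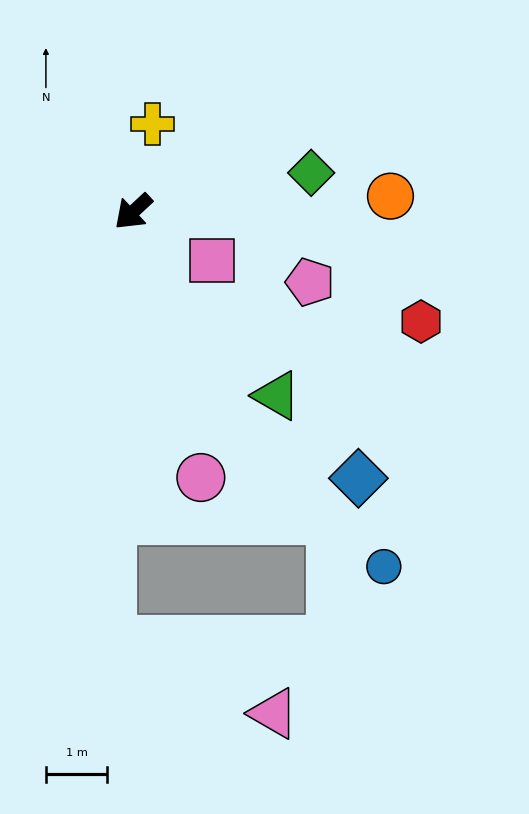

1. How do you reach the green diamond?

turn left 149°, forward 3.0 m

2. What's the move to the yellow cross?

turn right 145°, forward 1.5 m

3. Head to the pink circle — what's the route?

turn left 61°, forward 4.5 m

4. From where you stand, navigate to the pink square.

turn left 105°, forward 1.5 m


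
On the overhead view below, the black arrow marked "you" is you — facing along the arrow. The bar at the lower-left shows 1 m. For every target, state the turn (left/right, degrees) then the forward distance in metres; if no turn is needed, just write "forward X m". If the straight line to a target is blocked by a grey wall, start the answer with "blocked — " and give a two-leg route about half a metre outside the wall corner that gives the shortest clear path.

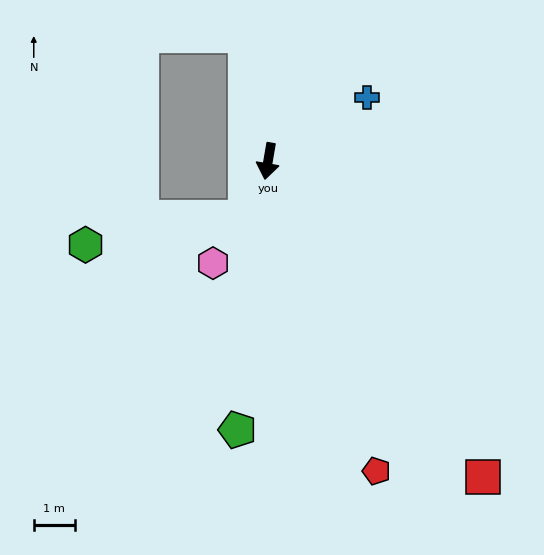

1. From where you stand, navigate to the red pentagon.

turn left 29°, forward 8.0 m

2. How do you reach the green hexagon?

blocked — turn right 12°, forward 1.5 m, then turn right 59°, forward 4.0 m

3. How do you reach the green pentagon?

turn left 3°, forward 6.6 m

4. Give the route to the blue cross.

turn left 132°, forward 2.9 m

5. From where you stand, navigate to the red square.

turn left 44°, forward 9.3 m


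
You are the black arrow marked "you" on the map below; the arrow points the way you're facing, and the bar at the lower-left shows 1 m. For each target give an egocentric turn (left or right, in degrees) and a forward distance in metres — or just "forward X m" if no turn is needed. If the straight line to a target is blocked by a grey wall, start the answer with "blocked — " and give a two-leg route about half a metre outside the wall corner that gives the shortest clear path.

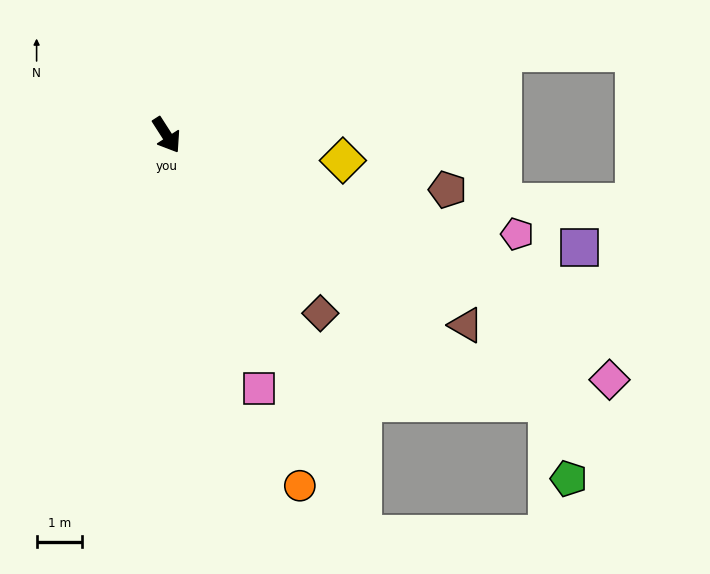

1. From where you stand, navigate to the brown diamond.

turn left 8°, forward 5.2 m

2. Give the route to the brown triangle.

turn left 25°, forward 7.9 m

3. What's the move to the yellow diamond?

turn left 49°, forward 4.0 m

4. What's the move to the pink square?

turn right 13°, forward 6.0 m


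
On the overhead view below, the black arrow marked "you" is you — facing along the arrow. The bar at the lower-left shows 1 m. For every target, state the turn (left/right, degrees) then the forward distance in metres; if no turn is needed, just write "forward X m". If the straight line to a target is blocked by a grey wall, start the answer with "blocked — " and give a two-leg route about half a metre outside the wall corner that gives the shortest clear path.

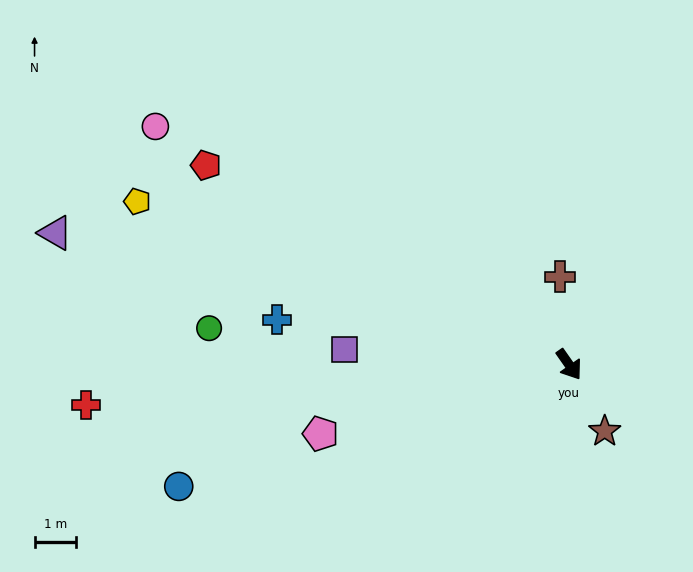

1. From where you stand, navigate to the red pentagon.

turn right 154°, forward 9.9 m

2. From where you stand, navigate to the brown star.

turn right 7°, forward 1.8 m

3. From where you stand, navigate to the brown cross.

turn left 151°, forward 2.1 m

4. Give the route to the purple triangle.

turn right 139°, forward 12.7 m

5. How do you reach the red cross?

turn right 120°, forward 11.6 m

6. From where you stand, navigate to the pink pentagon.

turn right 109°, forward 6.2 m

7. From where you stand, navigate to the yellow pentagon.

turn right 146°, forward 11.1 m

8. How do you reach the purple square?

turn right 129°, forward 5.4 m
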